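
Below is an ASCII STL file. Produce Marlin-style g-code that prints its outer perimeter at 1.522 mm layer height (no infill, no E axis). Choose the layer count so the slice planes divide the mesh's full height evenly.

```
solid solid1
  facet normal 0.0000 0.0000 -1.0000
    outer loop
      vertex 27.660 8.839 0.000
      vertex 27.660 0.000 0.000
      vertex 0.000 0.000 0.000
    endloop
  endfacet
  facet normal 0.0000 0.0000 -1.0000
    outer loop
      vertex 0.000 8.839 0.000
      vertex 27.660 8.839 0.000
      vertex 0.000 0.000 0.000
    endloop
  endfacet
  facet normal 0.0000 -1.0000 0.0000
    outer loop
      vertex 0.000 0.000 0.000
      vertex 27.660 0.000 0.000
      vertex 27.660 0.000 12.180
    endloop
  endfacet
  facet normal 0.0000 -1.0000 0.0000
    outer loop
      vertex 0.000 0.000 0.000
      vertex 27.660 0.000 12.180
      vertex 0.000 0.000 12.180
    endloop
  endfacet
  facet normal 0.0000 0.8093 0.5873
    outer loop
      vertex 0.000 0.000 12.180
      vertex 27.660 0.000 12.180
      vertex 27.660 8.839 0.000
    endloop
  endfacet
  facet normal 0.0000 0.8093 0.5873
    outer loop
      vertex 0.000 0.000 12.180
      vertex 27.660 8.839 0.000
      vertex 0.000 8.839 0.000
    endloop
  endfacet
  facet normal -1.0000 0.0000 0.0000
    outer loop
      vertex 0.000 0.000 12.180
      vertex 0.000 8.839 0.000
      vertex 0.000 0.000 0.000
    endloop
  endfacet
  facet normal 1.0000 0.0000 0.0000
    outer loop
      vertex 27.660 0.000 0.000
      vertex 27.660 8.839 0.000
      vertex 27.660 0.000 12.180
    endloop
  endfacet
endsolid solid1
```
; perimeter-only toolpath
G21 ; units = mm
G90 ; absolute positioning
G28 ; home
; layer 1
G0 Z1.522
G0 X0.000 Y0.000
G1 X27.660 Y0.000
G1 X27.660 Y7.734
G1 X0.000 Y7.734
G1 X0.000 Y0.000
; layer 2
G0 Z3.045
G0 X0.000 Y0.000
G1 X27.660 Y0.000
G1 X27.660 Y6.629
G1 X0.000 Y6.629
G1 X0.000 Y0.000
; layer 3
G0 Z4.567
G0 X0.000 Y0.000
G1 X27.660 Y0.000
G1 X27.660 Y5.524
G1 X0.000 Y5.524
G1 X0.000 Y0.000
; layer 4
G0 Z6.090
G0 X0.000 Y0.000
G1 X27.660 Y0.000
G1 X27.660 Y4.420
G1 X0.000 Y4.420
G1 X0.000 Y0.000
; layer 5
G0 Z7.612
G0 X0.000 Y0.000
G1 X27.660 Y0.000
G1 X27.660 Y3.315
G1 X0.000 Y3.315
G1 X0.000 Y0.000
; layer 6
G0 Z9.135
G0 X0.000 Y0.000
G1 X27.660 Y0.000
G1 X27.660 Y2.210
G1 X0.000 Y2.210
G1 X0.000 Y0.000
; layer 7
G0 Z10.657
G0 X0.000 Y0.000
G1 X27.660 Y0.000
G1 X27.660 Y1.105
G1 X0.000 Y1.105
G1 X0.000 Y0.000
M2 ; end

The solid is a wedge (ramp): 27.7 × 8.84 mm base, rising to 12.2 mm along the y=0 edge and sloping linearly to z=0 at y=8.84. Slicing at Δz = 1.522 mm — 8 equal slices spanning the solid's height, so layer i sits at z = i·h/8 — gives 7 non-empty perimeters. Each is a 4-segment closed polygon; G0 lifts to the layer z and rapids to the start vertex, then G1 traces the edges. The cross-section shrinks linearly with z (the slice at the apex is degenerate and omitted).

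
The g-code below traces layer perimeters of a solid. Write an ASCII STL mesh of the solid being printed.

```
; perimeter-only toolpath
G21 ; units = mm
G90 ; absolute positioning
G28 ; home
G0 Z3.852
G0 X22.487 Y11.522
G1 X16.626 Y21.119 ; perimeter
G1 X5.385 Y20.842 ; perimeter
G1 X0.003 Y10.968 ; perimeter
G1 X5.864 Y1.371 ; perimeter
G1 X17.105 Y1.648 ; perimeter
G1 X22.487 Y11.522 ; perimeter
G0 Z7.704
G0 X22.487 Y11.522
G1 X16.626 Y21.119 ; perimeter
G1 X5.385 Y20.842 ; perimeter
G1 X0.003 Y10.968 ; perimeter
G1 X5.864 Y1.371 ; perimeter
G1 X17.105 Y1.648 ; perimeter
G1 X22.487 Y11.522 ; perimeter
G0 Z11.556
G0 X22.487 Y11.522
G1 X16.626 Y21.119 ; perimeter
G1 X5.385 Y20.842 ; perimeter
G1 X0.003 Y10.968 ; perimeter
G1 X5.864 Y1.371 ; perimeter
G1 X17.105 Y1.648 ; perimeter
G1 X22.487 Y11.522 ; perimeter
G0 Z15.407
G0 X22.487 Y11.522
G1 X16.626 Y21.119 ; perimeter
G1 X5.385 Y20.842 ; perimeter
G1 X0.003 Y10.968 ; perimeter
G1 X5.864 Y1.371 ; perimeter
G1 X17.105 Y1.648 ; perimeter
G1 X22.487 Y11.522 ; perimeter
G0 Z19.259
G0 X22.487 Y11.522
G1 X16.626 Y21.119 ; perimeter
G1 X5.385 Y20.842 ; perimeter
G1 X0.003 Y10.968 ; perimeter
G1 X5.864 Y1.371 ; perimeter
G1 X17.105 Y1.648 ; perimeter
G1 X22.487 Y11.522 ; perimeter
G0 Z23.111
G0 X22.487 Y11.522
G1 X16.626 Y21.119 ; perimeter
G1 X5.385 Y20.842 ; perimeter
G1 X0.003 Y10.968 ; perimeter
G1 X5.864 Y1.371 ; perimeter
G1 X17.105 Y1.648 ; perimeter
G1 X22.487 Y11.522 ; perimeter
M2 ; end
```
solid part
  facet normal 0.0000 0.0000 -1.0000
    outer loop
      vertex 5.385 20.842 0.000
      vertex 16.626 21.119 0.000
      vertex 22.487 11.522 0.000
    endloop
  endfacet
  facet normal 0.0000 0.0000 -1.0000
    outer loop
      vertex 0.003 10.968 0.000
      vertex 5.385 20.842 0.000
      vertex 22.487 11.522 0.000
    endloop
  endfacet
  facet normal 0.0000 0.0000 -1.0000
    outer loop
      vertex 5.864 1.371 0.000
      vertex 0.003 10.968 0.000
      vertex 22.487 11.522 0.000
    endloop
  endfacet
  facet normal 0.0000 0.0000 -1.0000
    outer loop
      vertex 17.105 1.648 0.000
      vertex 5.864 1.371 0.000
      vertex 22.487 11.522 0.000
    endloop
  endfacet
  facet normal 0.0000 0.0000 1.0000
    outer loop
      vertex 22.487 11.522 23.111
      vertex 16.626 21.119 23.111
      vertex 5.385 20.842 23.111
    endloop
  endfacet
  facet normal 0.0000 0.0000 1.0000
    outer loop
      vertex 22.487 11.522 23.111
      vertex 5.385 20.842 23.111
      vertex 0.003 10.968 23.111
    endloop
  endfacet
  facet normal 0.0000 0.0000 1.0000
    outer loop
      vertex 22.487 11.522 23.111
      vertex 0.003 10.968 23.111
      vertex 5.864 1.371 23.111
    endloop
  endfacet
  facet normal 0.0000 0.0000 1.0000
    outer loop
      vertex 22.487 11.522 23.111
      vertex 5.864 1.371 23.111
      vertex 17.105 1.648 23.111
    endloop
  endfacet
  facet normal 0.8534 0.5212 0.0000
    outer loop
      vertex 22.487 11.522 0.000
      vertex 16.626 21.119 0.000
      vertex 16.626 21.119 23.111
    endloop
  endfacet
  facet normal 0.8534 0.5212 0.0000
    outer loop
      vertex 22.487 11.522 0.000
      vertex 16.626 21.119 23.111
      vertex 22.487 11.522 23.111
    endloop
  endfacet
  facet normal -0.0246 0.9997 0.0000
    outer loop
      vertex 16.626 21.119 0.000
      vertex 5.385 20.842 0.000
      vertex 5.385 20.842 23.111
    endloop
  endfacet
  facet normal -0.0246 0.9997 0.0000
    outer loop
      vertex 16.626 21.119 0.000
      vertex 5.385 20.842 23.111
      vertex 16.626 21.119 23.111
    endloop
  endfacet
  facet normal -0.8780 0.4786 0.0000
    outer loop
      vertex 5.385 20.842 0.000
      vertex 0.003 10.968 0.000
      vertex 0.003 10.968 23.111
    endloop
  endfacet
  facet normal -0.8780 0.4786 0.0000
    outer loop
      vertex 5.385 20.842 0.000
      vertex 0.003 10.968 23.111
      vertex 5.385 20.842 23.111
    endloop
  endfacet
  facet normal -0.8534 -0.5212 0.0000
    outer loop
      vertex 0.003 10.968 0.000
      vertex 5.864 1.371 0.000
      vertex 5.864 1.371 23.111
    endloop
  endfacet
  facet normal -0.8534 -0.5212 0.0000
    outer loop
      vertex 0.003 10.968 0.000
      vertex 5.864 1.371 23.111
      vertex 0.003 10.968 23.111
    endloop
  endfacet
  facet normal 0.0246 -0.9997 0.0000
    outer loop
      vertex 5.864 1.371 0.000
      vertex 17.105 1.648 0.000
      vertex 17.105 1.648 23.111
    endloop
  endfacet
  facet normal 0.0246 -0.9997 0.0000
    outer loop
      vertex 5.864 1.371 0.000
      vertex 17.105 1.648 23.111
      vertex 5.864 1.371 23.111
    endloop
  endfacet
  facet normal 0.8780 -0.4786 0.0000
    outer loop
      vertex 17.105 1.648 0.000
      vertex 22.487 11.522 0.000
      vertex 22.487 11.522 23.111
    endloop
  endfacet
  facet normal 0.8780 -0.4786 0.0000
    outer loop
      vertex 17.105 1.648 0.000
      vertex 22.487 11.522 23.111
      vertex 17.105 1.648 23.111
    endloop
  endfacet
endsolid part

The G0 Z moves step by Δz≈3.852 mm. Every layer's G1 loop is the same polygon, so the solid is a straight extrusion of it from z=0 to z≈23.1. Closing with flat bottom and top caps and triangulating gives 20 facets — a regular 6-sided prism (a cylinder approximated with 6 flat sides), circumscribed radius ≈ 11.2 mm, height ≈ 23.1 mm.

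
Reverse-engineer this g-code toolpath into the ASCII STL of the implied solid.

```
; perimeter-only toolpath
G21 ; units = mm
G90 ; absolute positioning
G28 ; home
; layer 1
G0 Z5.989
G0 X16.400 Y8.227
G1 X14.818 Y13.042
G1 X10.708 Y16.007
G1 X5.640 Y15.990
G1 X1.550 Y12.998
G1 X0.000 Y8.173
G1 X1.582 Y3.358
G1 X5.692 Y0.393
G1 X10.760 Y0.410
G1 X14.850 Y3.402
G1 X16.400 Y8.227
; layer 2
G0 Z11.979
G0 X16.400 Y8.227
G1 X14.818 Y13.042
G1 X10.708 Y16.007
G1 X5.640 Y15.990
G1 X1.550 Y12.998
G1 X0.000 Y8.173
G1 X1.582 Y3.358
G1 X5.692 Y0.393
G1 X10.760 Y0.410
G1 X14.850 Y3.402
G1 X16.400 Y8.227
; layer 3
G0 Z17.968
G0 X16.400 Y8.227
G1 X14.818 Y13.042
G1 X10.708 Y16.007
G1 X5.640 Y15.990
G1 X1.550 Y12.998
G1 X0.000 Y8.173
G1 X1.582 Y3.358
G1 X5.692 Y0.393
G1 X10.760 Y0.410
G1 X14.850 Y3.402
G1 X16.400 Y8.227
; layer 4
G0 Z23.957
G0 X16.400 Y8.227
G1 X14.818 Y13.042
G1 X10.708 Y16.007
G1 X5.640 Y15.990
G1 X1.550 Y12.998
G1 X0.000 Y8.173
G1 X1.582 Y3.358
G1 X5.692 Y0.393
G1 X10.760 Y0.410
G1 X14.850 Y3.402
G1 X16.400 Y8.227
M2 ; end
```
solid part
  facet normal 0.0000 0.0000 -1.0000
    outer loop
      vertex 10.708 16.007 0.000
      vertex 14.818 13.042 0.000
      vertex 16.400 8.227 0.000
    endloop
  endfacet
  facet normal 0.0000 0.0000 -1.0000
    outer loop
      vertex 5.640 15.990 0.000
      vertex 10.708 16.007 0.000
      vertex 16.400 8.227 0.000
    endloop
  endfacet
  facet normal 0.0000 0.0000 -1.0000
    outer loop
      vertex 1.550 12.998 0.000
      vertex 5.640 15.990 0.000
      vertex 16.400 8.227 0.000
    endloop
  endfacet
  facet normal 0.0000 0.0000 -1.0000
    outer loop
      vertex 0.000 8.173 0.000
      vertex 1.550 12.998 0.000
      vertex 16.400 8.227 0.000
    endloop
  endfacet
  facet normal 0.0000 0.0000 -1.0000
    outer loop
      vertex 1.582 3.358 0.000
      vertex 0.000 8.173 0.000
      vertex 16.400 8.227 0.000
    endloop
  endfacet
  facet normal 0.0000 0.0000 -1.0000
    outer loop
      vertex 5.692 0.393 0.000
      vertex 1.582 3.358 0.000
      vertex 16.400 8.227 0.000
    endloop
  endfacet
  facet normal 0.0000 0.0000 -1.0000
    outer loop
      vertex 10.760 0.410 0.000
      vertex 5.692 0.393 0.000
      vertex 16.400 8.227 0.000
    endloop
  endfacet
  facet normal 0.0000 0.0000 -1.0000
    outer loop
      vertex 14.850 3.402 0.000
      vertex 10.760 0.410 0.000
      vertex 16.400 8.227 0.000
    endloop
  endfacet
  facet normal 0.0000 0.0000 1.0000
    outer loop
      vertex 16.400 8.227 23.957
      vertex 14.818 13.042 23.957
      vertex 10.708 16.007 23.957
    endloop
  endfacet
  facet normal 0.0000 0.0000 1.0000
    outer loop
      vertex 16.400 8.227 23.957
      vertex 10.708 16.007 23.957
      vertex 5.640 15.990 23.957
    endloop
  endfacet
  facet normal 0.0000 0.0000 1.0000
    outer loop
      vertex 16.400 8.227 23.957
      vertex 5.640 15.990 23.957
      vertex 1.550 12.998 23.957
    endloop
  endfacet
  facet normal 0.0000 0.0000 1.0000
    outer loop
      vertex 16.400 8.227 23.957
      vertex 1.550 12.998 23.957
      vertex 0.000 8.173 23.957
    endloop
  endfacet
  facet normal 0.0000 0.0000 1.0000
    outer loop
      vertex 16.400 8.227 23.957
      vertex 0.000 8.173 23.957
      vertex 1.582 3.358 23.957
    endloop
  endfacet
  facet normal 0.0000 0.0000 1.0000
    outer loop
      vertex 16.400 8.227 23.957
      vertex 1.582 3.358 23.957
      vertex 5.692 0.393 23.957
    endloop
  endfacet
  facet normal 0.0000 0.0000 1.0000
    outer loop
      vertex 16.400 8.227 23.957
      vertex 5.692 0.393 23.957
      vertex 10.760 0.410 23.957
    endloop
  endfacet
  facet normal 0.0000 0.0000 1.0000
    outer loop
      vertex 16.400 8.227 23.957
      vertex 10.760 0.410 23.957
      vertex 14.850 3.402 23.957
    endloop
  endfacet
  facet normal 0.9500 0.3121 0.0000
    outer loop
      vertex 16.400 8.227 0.000
      vertex 14.818 13.042 0.000
      vertex 14.818 13.042 23.957
    endloop
  endfacet
  facet normal 0.9500 0.3121 0.0000
    outer loop
      vertex 16.400 8.227 0.000
      vertex 14.818 13.042 23.957
      vertex 16.400 8.227 23.957
    endloop
  endfacet
  facet normal 0.5851 0.8110 0.0000
    outer loop
      vertex 14.818 13.042 0.000
      vertex 10.708 16.007 0.000
      vertex 10.708 16.007 23.957
    endloop
  endfacet
  facet normal 0.5851 0.8110 0.0000
    outer loop
      vertex 14.818 13.042 0.000
      vertex 10.708 16.007 23.957
      vertex 14.818 13.042 23.957
    endloop
  endfacet
  facet normal -0.0034 1.0000 0.0000
    outer loop
      vertex 10.708 16.007 0.000
      vertex 5.640 15.990 0.000
      vertex 5.640 15.990 23.957
    endloop
  endfacet
  facet normal -0.0034 1.0000 0.0000
    outer loop
      vertex 10.708 16.007 0.000
      vertex 5.640 15.990 23.957
      vertex 10.708 16.007 23.957
    endloop
  endfacet
  facet normal -0.5904 0.8071 0.0000
    outer loop
      vertex 5.640 15.990 0.000
      vertex 1.550 12.998 0.000
      vertex 1.550 12.998 23.957
    endloop
  endfacet
  facet normal -0.5904 0.8071 0.0000
    outer loop
      vertex 5.640 15.990 0.000
      vertex 1.550 12.998 23.957
      vertex 5.640 15.990 23.957
    endloop
  endfacet
  facet normal -0.9521 0.3058 0.0000
    outer loop
      vertex 1.550 12.998 0.000
      vertex 0.000 8.173 0.000
      vertex 0.000 8.173 23.957
    endloop
  endfacet
  facet normal -0.9521 0.3058 0.0000
    outer loop
      vertex 1.550 12.998 0.000
      vertex 0.000 8.173 23.957
      vertex 1.550 12.998 23.957
    endloop
  endfacet
  facet normal -0.9500 -0.3121 0.0000
    outer loop
      vertex 0.000 8.173 0.000
      vertex 1.582 3.358 0.000
      vertex 1.582 3.358 23.957
    endloop
  endfacet
  facet normal -0.9500 -0.3121 0.0000
    outer loop
      vertex 0.000 8.173 0.000
      vertex 1.582 3.358 23.957
      vertex 0.000 8.173 23.957
    endloop
  endfacet
  facet normal -0.5851 -0.8110 0.0000
    outer loop
      vertex 1.582 3.358 0.000
      vertex 5.692 0.393 0.000
      vertex 5.692 0.393 23.957
    endloop
  endfacet
  facet normal -0.5851 -0.8110 0.0000
    outer loop
      vertex 1.582 3.358 0.000
      vertex 5.692 0.393 23.957
      vertex 1.582 3.358 23.957
    endloop
  endfacet
  facet normal 0.0034 -1.0000 0.0000
    outer loop
      vertex 5.692 0.393 0.000
      vertex 10.760 0.410 0.000
      vertex 10.760 0.410 23.957
    endloop
  endfacet
  facet normal 0.0034 -1.0000 0.0000
    outer loop
      vertex 5.692 0.393 0.000
      vertex 10.760 0.410 23.957
      vertex 5.692 0.393 23.957
    endloop
  endfacet
  facet normal 0.5904 -0.8071 0.0000
    outer loop
      vertex 10.760 0.410 0.000
      vertex 14.850 3.402 0.000
      vertex 14.850 3.402 23.957
    endloop
  endfacet
  facet normal 0.5904 -0.8071 0.0000
    outer loop
      vertex 10.760 0.410 0.000
      vertex 14.850 3.402 23.957
      vertex 10.760 0.410 23.957
    endloop
  endfacet
  facet normal 0.9521 -0.3058 0.0000
    outer loop
      vertex 14.850 3.402 0.000
      vertex 16.400 8.227 0.000
      vertex 16.400 8.227 23.957
    endloop
  endfacet
  facet normal 0.9521 -0.3058 0.0000
    outer loop
      vertex 14.850 3.402 0.000
      vertex 16.400 8.227 23.957
      vertex 14.850 3.402 23.957
    endloop
  endfacet
endsolid part

The G0 Z moves step by Δz≈5.989 mm. Every layer's G1 loop is the same polygon, so the solid is a straight extrusion of it from z=0 to z≈24. Closing with flat bottom and top caps and triangulating gives 36 facets — a regular 10-sided prism (a cylinder approximated with 10 flat sides), circumscribed radius ≈ 8.2 mm, height ≈ 24 mm.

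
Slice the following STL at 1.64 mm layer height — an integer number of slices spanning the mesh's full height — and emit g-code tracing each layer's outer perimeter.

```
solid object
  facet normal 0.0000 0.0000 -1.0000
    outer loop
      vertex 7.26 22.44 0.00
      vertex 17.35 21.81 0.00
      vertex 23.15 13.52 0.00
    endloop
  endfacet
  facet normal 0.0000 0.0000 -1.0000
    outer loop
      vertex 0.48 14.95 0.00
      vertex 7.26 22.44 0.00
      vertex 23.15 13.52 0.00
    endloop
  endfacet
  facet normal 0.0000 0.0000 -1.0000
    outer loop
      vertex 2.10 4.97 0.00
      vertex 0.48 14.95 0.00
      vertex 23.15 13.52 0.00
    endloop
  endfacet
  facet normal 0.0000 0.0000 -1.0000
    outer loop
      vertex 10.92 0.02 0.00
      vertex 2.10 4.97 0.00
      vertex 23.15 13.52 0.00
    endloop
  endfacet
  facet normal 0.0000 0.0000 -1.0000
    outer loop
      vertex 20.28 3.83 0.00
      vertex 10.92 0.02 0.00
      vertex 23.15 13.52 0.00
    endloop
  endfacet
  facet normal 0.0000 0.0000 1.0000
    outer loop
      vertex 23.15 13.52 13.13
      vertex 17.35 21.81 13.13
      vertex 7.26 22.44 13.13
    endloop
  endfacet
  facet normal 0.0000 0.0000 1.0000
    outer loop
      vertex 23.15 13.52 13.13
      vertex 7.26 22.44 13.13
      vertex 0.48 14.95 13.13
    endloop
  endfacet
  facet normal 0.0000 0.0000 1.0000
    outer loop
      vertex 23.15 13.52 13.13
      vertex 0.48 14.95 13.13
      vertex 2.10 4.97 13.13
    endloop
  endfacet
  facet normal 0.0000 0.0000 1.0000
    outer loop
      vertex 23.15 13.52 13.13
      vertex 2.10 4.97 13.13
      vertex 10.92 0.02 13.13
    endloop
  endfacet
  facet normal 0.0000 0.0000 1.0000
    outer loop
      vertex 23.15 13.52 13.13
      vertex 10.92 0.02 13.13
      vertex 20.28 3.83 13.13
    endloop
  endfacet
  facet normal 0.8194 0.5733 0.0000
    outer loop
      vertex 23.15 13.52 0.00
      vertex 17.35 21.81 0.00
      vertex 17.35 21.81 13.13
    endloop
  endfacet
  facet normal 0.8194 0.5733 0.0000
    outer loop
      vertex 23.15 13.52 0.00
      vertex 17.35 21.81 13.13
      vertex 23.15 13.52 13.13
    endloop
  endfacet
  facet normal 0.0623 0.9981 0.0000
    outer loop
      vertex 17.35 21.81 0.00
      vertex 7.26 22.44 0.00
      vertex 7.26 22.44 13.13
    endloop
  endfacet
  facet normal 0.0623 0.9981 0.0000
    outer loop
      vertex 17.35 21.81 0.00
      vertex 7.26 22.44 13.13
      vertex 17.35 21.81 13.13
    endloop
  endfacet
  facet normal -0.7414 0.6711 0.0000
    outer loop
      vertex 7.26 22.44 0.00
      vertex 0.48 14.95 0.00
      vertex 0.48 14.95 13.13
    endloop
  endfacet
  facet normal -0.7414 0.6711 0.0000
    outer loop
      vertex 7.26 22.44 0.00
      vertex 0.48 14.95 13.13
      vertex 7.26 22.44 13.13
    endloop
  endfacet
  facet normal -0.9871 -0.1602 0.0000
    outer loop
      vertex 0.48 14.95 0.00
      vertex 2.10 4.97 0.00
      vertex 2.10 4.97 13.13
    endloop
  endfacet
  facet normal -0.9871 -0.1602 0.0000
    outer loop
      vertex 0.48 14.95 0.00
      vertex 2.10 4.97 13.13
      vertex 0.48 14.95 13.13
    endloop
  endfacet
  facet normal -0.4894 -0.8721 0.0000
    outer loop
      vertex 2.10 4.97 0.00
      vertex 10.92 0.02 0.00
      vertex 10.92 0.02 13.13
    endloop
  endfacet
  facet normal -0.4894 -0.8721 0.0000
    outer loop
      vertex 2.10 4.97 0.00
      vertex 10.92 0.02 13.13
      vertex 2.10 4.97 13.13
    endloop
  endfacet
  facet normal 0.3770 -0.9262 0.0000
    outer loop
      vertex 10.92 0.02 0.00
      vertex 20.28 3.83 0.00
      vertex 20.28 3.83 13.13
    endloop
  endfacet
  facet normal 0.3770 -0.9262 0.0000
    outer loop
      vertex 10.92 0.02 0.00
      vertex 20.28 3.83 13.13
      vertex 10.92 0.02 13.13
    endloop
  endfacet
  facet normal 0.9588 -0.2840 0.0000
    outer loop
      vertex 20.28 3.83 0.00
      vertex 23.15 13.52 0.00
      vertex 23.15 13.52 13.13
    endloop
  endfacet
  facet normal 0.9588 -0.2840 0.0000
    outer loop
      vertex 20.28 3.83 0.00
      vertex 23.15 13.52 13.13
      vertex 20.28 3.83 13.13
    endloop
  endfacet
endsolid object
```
; perimeter-only toolpath
G21 ; units = mm
G90 ; absolute positioning
G28 ; home
; layer 1
G0 Z1.64
G0 X23.15 Y13.52
G1 X17.35 Y21.81
G1 X7.26 Y22.44
G1 X0.48 Y14.95
G1 X2.10 Y4.97
G1 X10.92 Y0.02
G1 X20.28 Y3.83
G1 X23.15 Y13.52
; layer 2
G0 Z3.28
G0 X23.15 Y13.52
G1 X17.35 Y21.81
G1 X7.26 Y22.44
G1 X0.48 Y14.95
G1 X2.10 Y4.97
G1 X10.92 Y0.02
G1 X20.28 Y3.83
G1 X23.15 Y13.52
; layer 3
G0 Z4.92
G0 X23.15 Y13.52
G1 X17.35 Y21.81
G1 X7.26 Y22.44
G1 X0.48 Y14.95
G1 X2.10 Y4.97
G1 X10.92 Y0.02
G1 X20.28 Y3.83
G1 X23.15 Y13.52
; layer 4
G0 Z6.57
G0 X23.15 Y13.52
G1 X17.35 Y21.81
G1 X7.26 Y22.44
G1 X0.48 Y14.95
G1 X2.10 Y4.97
G1 X10.92 Y0.02
G1 X20.28 Y3.83
G1 X23.15 Y13.52
; layer 5
G0 Z8.21
G0 X23.15 Y13.52
G1 X17.35 Y21.81
G1 X7.26 Y22.44
G1 X0.48 Y14.95
G1 X2.10 Y4.97
G1 X10.92 Y0.02
G1 X20.28 Y3.83
G1 X23.15 Y13.52
; layer 6
G0 Z9.85
G0 X23.15 Y13.52
G1 X17.35 Y21.81
G1 X7.26 Y22.44
G1 X0.48 Y14.95
G1 X2.10 Y4.97
G1 X10.92 Y0.02
G1 X20.28 Y3.83
G1 X23.15 Y13.52
; layer 7
G0 Z11.49
G0 X23.15 Y13.52
G1 X17.35 Y21.81
G1 X7.26 Y22.44
G1 X0.48 Y14.95
G1 X2.10 Y4.97
G1 X10.92 Y0.02
G1 X20.28 Y3.83
G1 X23.15 Y13.52
; layer 8
G0 Z13.13
G0 X23.15 Y13.52
G1 X17.35 Y21.81
G1 X7.26 Y22.44
G1 X0.48 Y14.95
G1 X2.10 Y4.97
G1 X10.92 Y0.02
G1 X20.28 Y3.83
G1 X23.15 Y13.52
M2 ; end

The solid is a regular 7-sided prism (a cylinder approximated with 7 flat sides), circumscribed radius ≈ 11.7 mm, height ≈ 13.1 mm. Slicing at Δz = 1.64 mm — 8 equal slices spanning the solid's height, so layer i sits at z = i·h/8 — gives 8 non-empty perimeters. Each is a 7-segment closed polygon; G0 lifts to the layer z and rapids to the start vertex, then G1 traces the edges.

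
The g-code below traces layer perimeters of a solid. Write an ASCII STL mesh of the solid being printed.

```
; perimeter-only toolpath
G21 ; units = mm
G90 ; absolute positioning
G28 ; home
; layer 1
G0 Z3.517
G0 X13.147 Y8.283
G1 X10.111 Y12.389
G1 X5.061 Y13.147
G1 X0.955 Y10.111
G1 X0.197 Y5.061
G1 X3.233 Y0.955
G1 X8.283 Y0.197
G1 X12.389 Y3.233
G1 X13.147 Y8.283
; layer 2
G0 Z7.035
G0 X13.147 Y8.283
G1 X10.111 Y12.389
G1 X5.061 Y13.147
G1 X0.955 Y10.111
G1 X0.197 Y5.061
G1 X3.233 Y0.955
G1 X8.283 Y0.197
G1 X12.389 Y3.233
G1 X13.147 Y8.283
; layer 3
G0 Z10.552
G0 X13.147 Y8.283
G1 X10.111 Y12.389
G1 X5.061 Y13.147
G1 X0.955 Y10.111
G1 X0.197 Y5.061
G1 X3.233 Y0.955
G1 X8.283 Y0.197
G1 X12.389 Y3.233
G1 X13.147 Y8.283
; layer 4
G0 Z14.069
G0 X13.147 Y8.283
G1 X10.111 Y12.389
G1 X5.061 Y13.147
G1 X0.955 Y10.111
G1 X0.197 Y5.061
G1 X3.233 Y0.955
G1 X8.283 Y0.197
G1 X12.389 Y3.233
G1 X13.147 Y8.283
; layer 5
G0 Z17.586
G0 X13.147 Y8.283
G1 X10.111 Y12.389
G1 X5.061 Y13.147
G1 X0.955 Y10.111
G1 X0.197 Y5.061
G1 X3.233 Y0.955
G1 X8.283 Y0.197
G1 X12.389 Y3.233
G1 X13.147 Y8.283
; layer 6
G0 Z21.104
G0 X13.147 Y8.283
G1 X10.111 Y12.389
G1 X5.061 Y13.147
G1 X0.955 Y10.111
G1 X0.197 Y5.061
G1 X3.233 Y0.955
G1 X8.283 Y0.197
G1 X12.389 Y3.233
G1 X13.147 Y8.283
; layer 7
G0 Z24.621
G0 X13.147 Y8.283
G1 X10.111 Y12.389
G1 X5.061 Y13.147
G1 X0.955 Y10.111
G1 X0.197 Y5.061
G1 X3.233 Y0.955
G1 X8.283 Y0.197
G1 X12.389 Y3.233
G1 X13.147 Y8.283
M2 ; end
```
solid part
  facet normal 0.0000 0.0000 -1.0000
    outer loop
      vertex 5.061 13.147 0.000
      vertex 10.111 12.389 0.000
      vertex 13.147 8.283 0.000
    endloop
  endfacet
  facet normal 0.0000 0.0000 -1.0000
    outer loop
      vertex 0.955 10.111 0.000
      vertex 5.061 13.147 0.000
      vertex 13.147 8.283 0.000
    endloop
  endfacet
  facet normal 0.0000 0.0000 -1.0000
    outer loop
      vertex 0.197 5.061 0.000
      vertex 0.955 10.111 0.000
      vertex 13.147 8.283 0.000
    endloop
  endfacet
  facet normal 0.0000 0.0000 -1.0000
    outer loop
      vertex 3.233 0.955 0.000
      vertex 0.197 5.061 0.000
      vertex 13.147 8.283 0.000
    endloop
  endfacet
  facet normal 0.0000 0.0000 -1.0000
    outer loop
      vertex 8.283 0.197 0.000
      vertex 3.233 0.955 0.000
      vertex 13.147 8.283 0.000
    endloop
  endfacet
  facet normal 0.0000 0.0000 -1.0000
    outer loop
      vertex 12.389 3.233 0.000
      vertex 8.283 0.197 0.000
      vertex 13.147 8.283 0.000
    endloop
  endfacet
  facet normal 0.0000 0.0000 1.0000
    outer loop
      vertex 13.147 8.283 24.621
      vertex 10.111 12.389 24.621
      vertex 5.061 13.147 24.621
    endloop
  endfacet
  facet normal 0.0000 0.0000 1.0000
    outer loop
      vertex 13.147 8.283 24.621
      vertex 5.061 13.147 24.621
      vertex 0.955 10.111 24.621
    endloop
  endfacet
  facet normal 0.0000 0.0000 1.0000
    outer loop
      vertex 13.147 8.283 24.621
      vertex 0.955 10.111 24.621
      vertex 0.197 5.061 24.621
    endloop
  endfacet
  facet normal 0.0000 0.0000 1.0000
    outer loop
      vertex 13.147 8.283 24.621
      vertex 0.197 5.061 24.621
      vertex 3.233 0.955 24.621
    endloop
  endfacet
  facet normal 0.0000 0.0000 1.0000
    outer loop
      vertex 13.147 8.283 24.621
      vertex 3.233 0.955 24.621
      vertex 8.283 0.197 24.621
    endloop
  endfacet
  facet normal 0.0000 0.0000 1.0000
    outer loop
      vertex 13.147 8.283 24.621
      vertex 8.283 0.197 24.621
      vertex 12.389 3.233 24.621
    endloop
  endfacet
  facet normal 0.8041 0.5945 0.0000
    outer loop
      vertex 13.147 8.283 0.000
      vertex 10.111 12.389 0.000
      vertex 10.111 12.389 24.621
    endloop
  endfacet
  facet normal 0.8041 0.5945 0.0000
    outer loop
      vertex 13.147 8.283 0.000
      vertex 10.111 12.389 24.621
      vertex 13.147 8.283 24.621
    endloop
  endfacet
  facet normal 0.1484 0.9889 0.0000
    outer loop
      vertex 10.111 12.389 0.000
      vertex 5.061 13.147 0.000
      vertex 5.061 13.147 24.621
    endloop
  endfacet
  facet normal 0.1484 0.9889 0.0000
    outer loop
      vertex 10.111 12.389 0.000
      vertex 5.061 13.147 24.621
      vertex 10.111 12.389 24.621
    endloop
  endfacet
  facet normal -0.5945 0.8041 0.0000
    outer loop
      vertex 5.061 13.147 0.000
      vertex 0.955 10.111 0.000
      vertex 0.955 10.111 24.621
    endloop
  endfacet
  facet normal -0.5945 0.8041 0.0000
    outer loop
      vertex 5.061 13.147 0.000
      vertex 0.955 10.111 24.621
      vertex 5.061 13.147 24.621
    endloop
  endfacet
  facet normal -0.9889 0.1484 0.0000
    outer loop
      vertex 0.955 10.111 0.000
      vertex 0.197 5.061 0.000
      vertex 0.197 5.061 24.621
    endloop
  endfacet
  facet normal -0.9889 0.1484 0.0000
    outer loop
      vertex 0.955 10.111 0.000
      vertex 0.197 5.061 24.621
      vertex 0.955 10.111 24.621
    endloop
  endfacet
  facet normal -0.8041 -0.5945 0.0000
    outer loop
      vertex 0.197 5.061 0.000
      vertex 3.233 0.955 0.000
      vertex 3.233 0.955 24.621
    endloop
  endfacet
  facet normal -0.8041 -0.5945 0.0000
    outer loop
      vertex 0.197 5.061 0.000
      vertex 3.233 0.955 24.621
      vertex 0.197 5.061 24.621
    endloop
  endfacet
  facet normal -0.1484 -0.9889 0.0000
    outer loop
      vertex 3.233 0.955 0.000
      vertex 8.283 0.197 0.000
      vertex 8.283 0.197 24.621
    endloop
  endfacet
  facet normal -0.1484 -0.9889 0.0000
    outer loop
      vertex 3.233 0.955 0.000
      vertex 8.283 0.197 24.621
      vertex 3.233 0.955 24.621
    endloop
  endfacet
  facet normal 0.5945 -0.8041 0.0000
    outer loop
      vertex 8.283 0.197 0.000
      vertex 12.389 3.233 0.000
      vertex 12.389 3.233 24.621
    endloop
  endfacet
  facet normal 0.5945 -0.8041 0.0000
    outer loop
      vertex 8.283 0.197 0.000
      vertex 12.389 3.233 24.621
      vertex 8.283 0.197 24.621
    endloop
  endfacet
  facet normal 0.9889 -0.1484 0.0000
    outer loop
      vertex 12.389 3.233 0.000
      vertex 13.147 8.283 0.000
      vertex 13.147 8.283 24.621
    endloop
  endfacet
  facet normal 0.9889 -0.1484 0.0000
    outer loop
      vertex 12.389 3.233 0.000
      vertex 13.147 8.283 24.621
      vertex 12.389 3.233 24.621
    endloop
  endfacet
endsolid part

The G0 Z moves step by Δz≈3.517 mm. Every layer's G1 loop is the same polygon, so the solid is a straight extrusion of it from z=0 to z≈24.6. Closing with flat bottom and top caps and triangulating gives 28 facets — a regular 8-sided prism (a cylinder approximated with 8 flat sides), circumscribed radius ≈ 6.67 mm, height ≈ 24.6 mm.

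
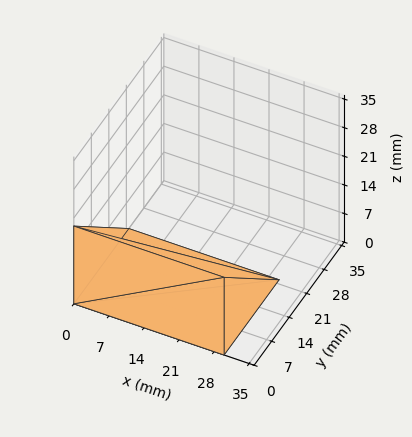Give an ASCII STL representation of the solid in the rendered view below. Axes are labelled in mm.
Reading the render: the shape is a wedge (ramp): 30 × 22 mm base, rising to 19 mm along the y=0 edge and sloping linearly to z=0 at y=22 (dimensions read to the nearest mm from the axis ticks). For the STL, each face is triangulated and given an outward normal.

solid part
  facet normal 0.0000 0.0000 -1.0000
    outer loop
      vertex 30.000 22.000 0.000
      vertex 30.000 0.000 0.000
      vertex 0.000 0.000 0.000
    endloop
  endfacet
  facet normal 0.0000 0.0000 -1.0000
    outer loop
      vertex 0.000 22.000 0.000
      vertex 30.000 22.000 0.000
      vertex 0.000 0.000 0.000
    endloop
  endfacet
  facet normal 0.0000 -1.0000 0.0000
    outer loop
      vertex 0.000 0.000 0.000
      vertex 30.000 0.000 0.000
      vertex 30.000 0.000 19.000
    endloop
  endfacet
  facet normal 0.0000 -1.0000 0.0000
    outer loop
      vertex 0.000 0.000 0.000
      vertex 30.000 0.000 19.000
      vertex 0.000 0.000 19.000
    endloop
  endfacet
  facet normal 0.0000 0.6536 0.7568
    outer loop
      vertex 0.000 0.000 19.000
      vertex 30.000 0.000 19.000
      vertex 30.000 22.000 0.000
    endloop
  endfacet
  facet normal 0.0000 0.6536 0.7568
    outer loop
      vertex 0.000 0.000 19.000
      vertex 30.000 22.000 0.000
      vertex 0.000 22.000 0.000
    endloop
  endfacet
  facet normal -1.0000 0.0000 0.0000
    outer loop
      vertex 0.000 0.000 19.000
      vertex 0.000 22.000 0.000
      vertex 0.000 0.000 0.000
    endloop
  endfacet
  facet normal 1.0000 0.0000 0.0000
    outer loop
      vertex 30.000 0.000 0.000
      vertex 30.000 22.000 0.000
      vertex 30.000 0.000 19.000
    endloop
  endfacet
endsolid part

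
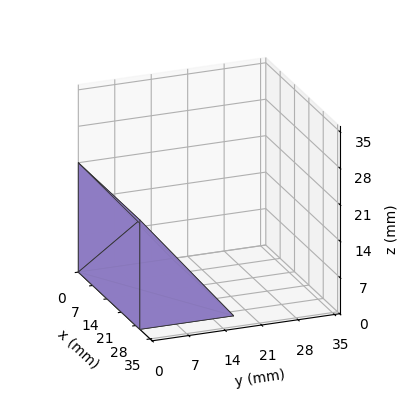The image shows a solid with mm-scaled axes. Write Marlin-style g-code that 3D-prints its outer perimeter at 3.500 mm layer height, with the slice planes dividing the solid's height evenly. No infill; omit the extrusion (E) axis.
Reading the render: the shape is a wedge (ramp): 30 × 18 mm base, rising to 21 mm along the y=0 edge and sloping linearly to z=0 at y=18 (dimensions read to the nearest mm from the axis ticks). For the g-code, the solid's height is divided into equal slices at the stated Δz and each level perimeter traced with G1 moves after a G0 lift.

; perimeter-only toolpath
G21 ; units = mm
G90 ; absolute positioning
G28 ; home
; layer 1
G0 Z3.500
G0 X0.000 Y0.000
G1 X30.000 Y0.000
G1 X30.000 Y15.000
G1 X0.000 Y15.000
G1 X0.000 Y0.000
; layer 2
G0 Z7.000
G0 X0.000 Y0.000
G1 X30.000 Y0.000
G1 X30.000 Y12.000
G1 X0.000 Y12.000
G1 X0.000 Y0.000
; layer 3
G0 Z10.500
G0 X0.000 Y0.000
G1 X30.000 Y0.000
G1 X30.000 Y9.000
G1 X0.000 Y9.000
G1 X0.000 Y0.000
; layer 4
G0 Z14.000
G0 X0.000 Y0.000
G1 X30.000 Y0.000
G1 X30.000 Y6.000
G1 X0.000 Y6.000
G1 X0.000 Y0.000
; layer 5
G0 Z17.500
G0 X0.000 Y0.000
G1 X30.000 Y0.000
G1 X30.000 Y3.000
G1 X0.000 Y3.000
G1 X0.000 Y0.000
M2 ; end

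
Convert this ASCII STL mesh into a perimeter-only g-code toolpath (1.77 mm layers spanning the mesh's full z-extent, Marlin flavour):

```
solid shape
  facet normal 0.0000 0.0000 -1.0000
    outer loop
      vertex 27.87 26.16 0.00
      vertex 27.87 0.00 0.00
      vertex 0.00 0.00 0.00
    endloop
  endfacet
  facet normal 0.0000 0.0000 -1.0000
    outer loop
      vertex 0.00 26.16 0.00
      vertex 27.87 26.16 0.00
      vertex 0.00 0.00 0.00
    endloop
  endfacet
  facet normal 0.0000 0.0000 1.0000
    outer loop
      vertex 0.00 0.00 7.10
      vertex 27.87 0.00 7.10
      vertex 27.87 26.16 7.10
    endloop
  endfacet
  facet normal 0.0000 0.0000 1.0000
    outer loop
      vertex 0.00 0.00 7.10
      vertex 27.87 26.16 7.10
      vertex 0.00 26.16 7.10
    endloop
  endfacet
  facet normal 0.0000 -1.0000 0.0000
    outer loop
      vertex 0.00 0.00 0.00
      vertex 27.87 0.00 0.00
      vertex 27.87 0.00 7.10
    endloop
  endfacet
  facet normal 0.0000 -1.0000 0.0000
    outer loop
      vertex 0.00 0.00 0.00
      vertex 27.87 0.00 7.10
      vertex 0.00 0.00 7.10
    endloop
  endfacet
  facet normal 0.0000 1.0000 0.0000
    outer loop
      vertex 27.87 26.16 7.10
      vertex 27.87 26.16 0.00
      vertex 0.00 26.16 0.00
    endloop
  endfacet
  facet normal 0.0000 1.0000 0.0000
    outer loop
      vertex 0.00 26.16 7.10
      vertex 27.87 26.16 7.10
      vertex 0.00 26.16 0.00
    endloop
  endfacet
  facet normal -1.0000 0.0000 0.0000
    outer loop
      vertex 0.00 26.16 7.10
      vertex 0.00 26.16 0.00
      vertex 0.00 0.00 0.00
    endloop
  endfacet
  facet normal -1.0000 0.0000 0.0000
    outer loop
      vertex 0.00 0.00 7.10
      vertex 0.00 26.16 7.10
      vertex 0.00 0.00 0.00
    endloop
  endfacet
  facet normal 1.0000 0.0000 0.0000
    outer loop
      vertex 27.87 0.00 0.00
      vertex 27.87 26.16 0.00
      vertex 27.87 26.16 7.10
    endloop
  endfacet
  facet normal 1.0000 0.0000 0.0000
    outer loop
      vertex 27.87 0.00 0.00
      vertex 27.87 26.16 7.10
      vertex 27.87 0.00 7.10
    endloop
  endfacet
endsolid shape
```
; perimeter-only toolpath
G21 ; units = mm
G90 ; absolute positioning
G28 ; home
; layer 1
G0 Z1.77
G0 X0.00 Y0.00
G1 X27.87 Y0.00
G1 X27.87 Y26.16
G1 X0.00 Y26.16
G1 X0.00 Y0.00
; layer 2
G0 Z3.55
G0 X0.00 Y0.00
G1 X27.87 Y0.00
G1 X27.87 Y26.16
G1 X0.00 Y26.16
G1 X0.00 Y0.00
; layer 3
G0 Z5.32
G0 X0.00 Y0.00
G1 X27.87 Y0.00
G1 X27.87 Y26.16
G1 X0.00 Y26.16
G1 X0.00 Y0.00
; layer 4
G0 Z7.10
G0 X0.00 Y0.00
G1 X27.87 Y0.00
G1 X27.87 Y26.16
G1 X0.00 Y26.16
G1 X0.00 Y0.00
M2 ; end

The solid is a rectangular box, roughly 27.9 × 26.2 mm footprint and 7.1 mm tall. Slicing at Δz = 1.77 mm — 4 equal slices spanning the solid's height, so layer i sits at z = i·h/4 — gives 4 non-empty perimeters. Each is a 4-segment closed polygon; G0 lifts to the layer z and rapids to the start vertex, then G1 traces the edges.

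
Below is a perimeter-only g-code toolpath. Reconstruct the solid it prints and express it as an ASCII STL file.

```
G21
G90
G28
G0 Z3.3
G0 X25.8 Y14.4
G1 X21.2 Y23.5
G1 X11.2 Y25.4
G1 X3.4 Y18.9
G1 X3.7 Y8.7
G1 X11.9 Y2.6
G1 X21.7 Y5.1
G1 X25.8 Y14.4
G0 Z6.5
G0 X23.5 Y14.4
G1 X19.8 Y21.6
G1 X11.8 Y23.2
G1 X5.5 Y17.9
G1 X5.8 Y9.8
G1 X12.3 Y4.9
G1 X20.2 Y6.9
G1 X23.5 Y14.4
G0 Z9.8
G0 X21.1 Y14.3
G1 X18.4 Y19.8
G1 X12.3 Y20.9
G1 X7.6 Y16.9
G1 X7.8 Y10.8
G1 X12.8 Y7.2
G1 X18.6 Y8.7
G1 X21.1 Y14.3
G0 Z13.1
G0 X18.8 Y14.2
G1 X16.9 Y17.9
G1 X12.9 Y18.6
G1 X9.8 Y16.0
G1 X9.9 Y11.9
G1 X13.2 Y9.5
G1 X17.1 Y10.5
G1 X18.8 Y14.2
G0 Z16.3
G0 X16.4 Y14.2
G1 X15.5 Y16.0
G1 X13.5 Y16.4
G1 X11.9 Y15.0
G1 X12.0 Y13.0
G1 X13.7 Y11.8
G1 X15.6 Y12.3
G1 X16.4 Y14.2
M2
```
solid part
  facet normal 0.0000 0.0000 -1.0000
    outer loop
      vertex 10.6 27.7 0.0
      vertex 22.6 25.4 0.0
      vertex 28.2 14.5 0.0
    endloop
  endfacet
  facet normal 0.0000 0.0000 -1.0000
    outer loop
      vertex 1.2 19.8 0.0
      vertex 10.6 27.7 0.0
      vertex 28.2 14.5 0.0
    endloop
  endfacet
  facet normal 0.0000 0.0000 -1.0000
    outer loop
      vertex 1.6 7.6 0.0
      vertex 1.2 19.8 0.0
      vertex 28.2 14.5 0.0
    endloop
  endfacet
  facet normal 0.0000 0.0000 -1.0000
    outer loop
      vertex 11.4 0.3 0.0
      vertex 1.6 7.6 0.0
      vertex 28.2 14.5 0.0
    endloop
  endfacet
  facet normal 0.0000 0.0000 -1.0000
    outer loop
      vertex 23.2 3.3 0.0
      vertex 11.4 0.3 0.0
      vertex 28.2 14.5 0.0
    endloop
  endfacet
  facet normal 0.7460 0.3833 0.5445
    outer loop
      vertex 28.2 14.5 0.0
      vertex 22.6 25.4 0.0
      vertex 14.1 14.1 19.6
    endloop
  endfacet
  facet normal 0.1580 0.8243 0.5437
    outer loop
      vertex 22.6 25.4 0.0
      vertex 10.6 27.7 0.0
      vertex 14.1 14.1 19.6
    endloop
  endfacet
  facet normal -0.5404 0.6430 0.5427
    outer loop
      vertex 10.6 27.7 0.0
      vertex 1.2 19.8 0.0
      vertex 14.1 14.1 19.6
    endloop
  endfacet
  facet normal -0.8387 -0.0275 0.5440
    outer loop
      vertex 1.2 19.8 0.0
      vertex 1.6 7.6 0.0
      vertex 14.1 14.1 19.6
    endloop
  endfacet
  facet normal -0.5016 -0.6733 0.5432
    outer loop
      vertex 1.6 7.6 0.0
      vertex 11.4 0.3 0.0
      vertex 14.1 14.1 19.6
    endloop
  endfacet
  facet normal 0.2067 -0.8132 0.5441
    outer loop
      vertex 11.4 0.3 0.0
      vertex 23.2 3.3 0.0
      vertex 14.1 14.1 19.6
    endloop
  endfacet
  facet normal 0.7661 -0.3420 0.5442
    outer loop
      vertex 23.2 3.3 0.0
      vertex 28.2 14.5 0.0
      vertex 14.1 14.1 19.6
    endloop
  endfacet
endsolid part

The G0 Z moves step by Δz≈3.3 mm. The G1 loops shrink linearly with z, so the solid tapers from its base footprint up to z≈19.6. Closing with a flat bottom cap and the tapered top and triangulating gives 12 facets — a regular 7-sided pyramid, base circumscribed radius ≈ 14.1 mm, apex at z ≈ 19.6 mm.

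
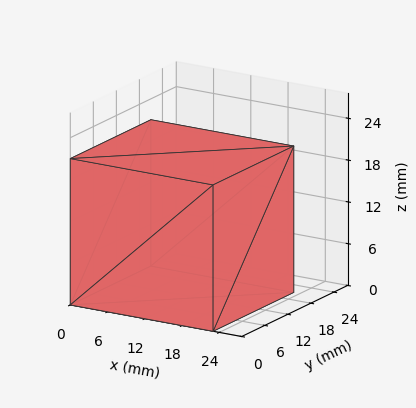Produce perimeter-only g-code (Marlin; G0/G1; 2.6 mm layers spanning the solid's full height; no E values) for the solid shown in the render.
Reading the render: the shape is a rectangular box, roughly 23 × 21 mm footprint and 21 mm tall (dimensions read to the nearest mm from the axis ticks). For the g-code, the solid's height is divided into equal slices at the stated Δz and each level perimeter traced with G1 moves after a G0 lift.

; perimeter-only toolpath
G21 ; units = mm
G90 ; absolute positioning
G28 ; home
; layer 1
G0 Z2.6
G0 X0.0 Y0.0
G1 X23.0 Y0.0
G1 X23.0 Y21.0
G1 X0.0 Y21.0
G1 X0.0 Y0.0
; layer 2
G0 Z5.2
G0 X0.0 Y0.0
G1 X23.0 Y0.0
G1 X23.0 Y21.0
G1 X0.0 Y21.0
G1 X0.0 Y0.0
; layer 3
G0 Z7.9
G0 X0.0 Y0.0
G1 X23.0 Y0.0
G1 X23.0 Y21.0
G1 X0.0 Y21.0
G1 X0.0 Y0.0
; layer 4
G0 Z10.5
G0 X0.0 Y0.0
G1 X23.0 Y0.0
G1 X23.0 Y21.0
G1 X0.0 Y21.0
G1 X0.0 Y0.0
; layer 5
G0 Z13.1
G0 X0.0 Y0.0
G1 X23.0 Y0.0
G1 X23.0 Y21.0
G1 X0.0 Y21.0
G1 X0.0 Y0.0
; layer 6
G0 Z15.8
G0 X0.0 Y0.0
G1 X23.0 Y0.0
G1 X23.0 Y21.0
G1 X0.0 Y21.0
G1 X0.0 Y0.0
; layer 7
G0 Z18.4
G0 X0.0 Y0.0
G1 X23.0 Y0.0
G1 X23.0 Y21.0
G1 X0.0 Y21.0
G1 X0.0 Y0.0
; layer 8
G0 Z21.0
G0 X0.0 Y0.0
G1 X23.0 Y0.0
G1 X23.0 Y21.0
G1 X0.0 Y21.0
G1 X0.0 Y0.0
M2 ; end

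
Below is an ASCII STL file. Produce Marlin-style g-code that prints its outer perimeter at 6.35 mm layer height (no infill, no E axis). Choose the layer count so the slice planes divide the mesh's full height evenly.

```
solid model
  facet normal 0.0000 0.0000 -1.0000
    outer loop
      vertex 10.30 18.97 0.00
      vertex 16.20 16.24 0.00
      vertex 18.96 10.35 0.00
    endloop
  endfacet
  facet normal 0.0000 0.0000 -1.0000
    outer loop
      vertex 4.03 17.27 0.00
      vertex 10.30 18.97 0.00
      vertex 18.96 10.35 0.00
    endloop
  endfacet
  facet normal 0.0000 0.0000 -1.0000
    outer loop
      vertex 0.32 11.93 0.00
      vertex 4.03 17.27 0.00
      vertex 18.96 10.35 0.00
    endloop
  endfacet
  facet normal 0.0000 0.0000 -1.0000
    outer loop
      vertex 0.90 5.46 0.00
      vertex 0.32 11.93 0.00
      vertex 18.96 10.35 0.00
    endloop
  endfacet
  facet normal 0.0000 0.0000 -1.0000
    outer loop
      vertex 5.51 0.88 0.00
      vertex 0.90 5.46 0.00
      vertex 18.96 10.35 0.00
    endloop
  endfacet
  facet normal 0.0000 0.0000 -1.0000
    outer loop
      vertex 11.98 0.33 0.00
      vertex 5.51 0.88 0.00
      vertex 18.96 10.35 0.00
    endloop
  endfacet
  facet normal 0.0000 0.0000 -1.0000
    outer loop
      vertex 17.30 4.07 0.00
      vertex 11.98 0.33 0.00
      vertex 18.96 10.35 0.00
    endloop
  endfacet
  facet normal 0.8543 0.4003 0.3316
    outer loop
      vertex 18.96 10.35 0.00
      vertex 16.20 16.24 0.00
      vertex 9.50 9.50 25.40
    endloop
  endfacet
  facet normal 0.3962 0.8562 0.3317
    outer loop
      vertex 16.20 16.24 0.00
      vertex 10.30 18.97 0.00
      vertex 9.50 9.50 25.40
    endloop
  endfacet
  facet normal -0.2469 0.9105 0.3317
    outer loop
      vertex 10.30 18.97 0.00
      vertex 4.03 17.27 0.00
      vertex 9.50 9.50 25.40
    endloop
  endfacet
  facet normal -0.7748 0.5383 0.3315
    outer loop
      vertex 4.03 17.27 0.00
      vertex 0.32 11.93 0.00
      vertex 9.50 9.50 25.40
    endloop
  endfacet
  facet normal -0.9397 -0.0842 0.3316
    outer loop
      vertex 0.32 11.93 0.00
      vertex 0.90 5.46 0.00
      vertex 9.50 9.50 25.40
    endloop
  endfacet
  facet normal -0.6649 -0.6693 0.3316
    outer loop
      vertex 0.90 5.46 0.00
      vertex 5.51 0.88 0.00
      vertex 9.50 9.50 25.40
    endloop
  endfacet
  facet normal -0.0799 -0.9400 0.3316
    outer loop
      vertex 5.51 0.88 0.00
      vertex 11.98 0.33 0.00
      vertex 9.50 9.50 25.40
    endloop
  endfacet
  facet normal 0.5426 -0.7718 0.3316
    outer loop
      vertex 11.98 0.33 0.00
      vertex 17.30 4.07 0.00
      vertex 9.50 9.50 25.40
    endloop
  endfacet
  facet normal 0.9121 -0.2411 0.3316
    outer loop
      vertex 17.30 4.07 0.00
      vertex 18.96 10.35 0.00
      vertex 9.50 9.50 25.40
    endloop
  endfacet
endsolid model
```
; perimeter-only toolpath
G21 ; units = mm
G90 ; absolute positioning
G28 ; home
; layer 1
G0 Z6.35
G0 X16.59 Y10.14
G1 X14.52 Y14.55
G1 X10.10 Y16.60
G1 X5.40 Y15.33
G1 X2.62 Y11.32
G1 X3.05 Y6.47
G1 X6.51 Y3.04
G1 X11.36 Y2.62
G1 X15.35 Y5.43
G1 X16.59 Y10.14
; layer 2
G0 Z12.70
G0 X14.23 Y9.93
G1 X12.85 Y12.87
G1 X9.90 Y14.23
G1 X6.77 Y13.38
G1 X4.91 Y10.71
G1 X5.20 Y7.48
G1 X7.50 Y5.19
G1 X10.74 Y4.92
G1 X13.40 Y6.79
G1 X14.23 Y9.93
; layer 3
G0 Z19.05
G0 X11.87 Y9.71
G1 X11.18 Y11.19
G1 X9.70 Y11.87
G1 X8.13 Y11.44
G1 X7.20 Y10.11
G1 X7.35 Y8.49
G1 X8.50 Y7.34
G1 X10.12 Y7.21
G1 X11.45 Y8.14
G1 X11.87 Y9.71
M2 ; end

The solid is a regular 9-sided pyramid, base circumscribed radius ≈ 9.5 mm, apex at z ≈ 25.4 mm. Slicing at Δz = 6.35 mm — 4 equal slices spanning the solid's height, so layer i sits at z = i·h/4 — gives 3 non-empty perimeters. Each is a 9-segment closed polygon; G0 lifts to the layer z and rapids to the start vertex, then G1 traces the edges. The cross-section shrinks linearly with z (the slice at the apex is degenerate and omitted).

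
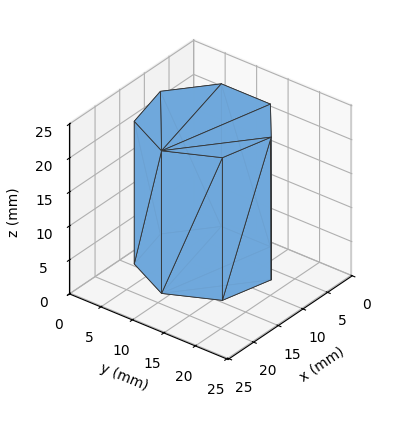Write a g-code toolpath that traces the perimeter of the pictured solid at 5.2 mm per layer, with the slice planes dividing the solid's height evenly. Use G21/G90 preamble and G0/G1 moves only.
Reading the render: the shape is a regular 7-sided prism (a cylinder approximated with 7 flat sides), circumscribed radius ≈ 9 mm, height ≈ 21 mm (dimensions read to the nearest mm from the axis ticks). For the g-code, the solid's height is divided into equal slices at the stated Δz and each level perimeter traced with G1 moves after a G0 lift.

; perimeter-only toolpath
G21 ; units = mm
G90 ; absolute positioning
G28 ; home
; layer 1
G0 Z5.2
G0 X18.0 Y9.0
G1 X14.6 Y16.0
G1 X7.0 Y17.8
G1 X0.9 Y12.9
G1 X0.9 Y5.1
G1 X7.0 Y0.2
G1 X14.6 Y2.0
G1 X18.0 Y9.0
; layer 2
G0 Z10.5
G0 X18.0 Y9.0
G1 X14.6 Y16.0
G1 X7.0 Y17.8
G1 X0.9 Y12.9
G1 X0.9 Y5.1
G1 X7.0 Y0.2
G1 X14.6 Y2.0
G1 X18.0 Y9.0
; layer 3
G0 Z15.8
G0 X18.0 Y9.0
G1 X14.6 Y16.0
G1 X7.0 Y17.8
G1 X0.9 Y12.9
G1 X0.9 Y5.1
G1 X7.0 Y0.2
G1 X14.6 Y2.0
G1 X18.0 Y9.0
; layer 4
G0 Z21.0
G0 X18.0 Y9.0
G1 X14.6 Y16.0
G1 X7.0 Y17.8
G1 X0.9 Y12.9
G1 X0.9 Y5.1
G1 X7.0 Y0.2
G1 X14.6 Y2.0
G1 X18.0 Y9.0
M2 ; end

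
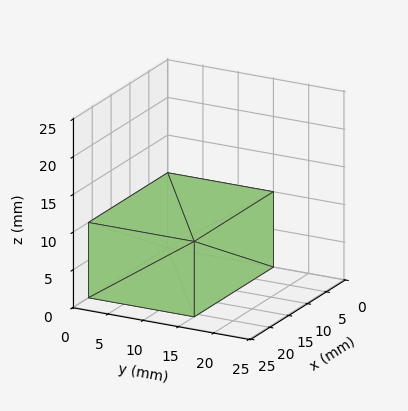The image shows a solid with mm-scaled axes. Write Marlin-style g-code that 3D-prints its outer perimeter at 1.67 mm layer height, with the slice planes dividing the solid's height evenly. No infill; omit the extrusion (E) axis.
Reading the render: the shape is a rectangular box, roughly 21 × 15 mm footprint and 10 mm tall (dimensions read to the nearest mm from the axis ticks). For the g-code, the solid's height is divided into equal slices at the stated Δz and each level perimeter traced with G1 moves after a G0 lift.

; perimeter-only toolpath
G21 ; units = mm
G90 ; absolute positioning
G28 ; home
; layer 1
G0 Z1.67
G0 X0.00 Y0.00
G1 X21.00 Y0.00
G1 X21.00 Y15.00
G1 X0.00 Y15.00
G1 X0.00 Y0.00
; layer 2
G0 Z3.33
G0 X0.00 Y0.00
G1 X21.00 Y0.00
G1 X21.00 Y15.00
G1 X0.00 Y15.00
G1 X0.00 Y0.00
; layer 3
G0 Z5.00
G0 X0.00 Y0.00
G1 X21.00 Y0.00
G1 X21.00 Y15.00
G1 X0.00 Y15.00
G1 X0.00 Y0.00
; layer 4
G0 Z6.67
G0 X0.00 Y0.00
G1 X21.00 Y0.00
G1 X21.00 Y15.00
G1 X0.00 Y15.00
G1 X0.00 Y0.00
; layer 5
G0 Z8.33
G0 X0.00 Y0.00
G1 X21.00 Y0.00
G1 X21.00 Y15.00
G1 X0.00 Y15.00
G1 X0.00 Y0.00
; layer 6
G0 Z10.00
G0 X0.00 Y0.00
G1 X21.00 Y0.00
G1 X21.00 Y15.00
G1 X0.00 Y15.00
G1 X0.00 Y0.00
M2 ; end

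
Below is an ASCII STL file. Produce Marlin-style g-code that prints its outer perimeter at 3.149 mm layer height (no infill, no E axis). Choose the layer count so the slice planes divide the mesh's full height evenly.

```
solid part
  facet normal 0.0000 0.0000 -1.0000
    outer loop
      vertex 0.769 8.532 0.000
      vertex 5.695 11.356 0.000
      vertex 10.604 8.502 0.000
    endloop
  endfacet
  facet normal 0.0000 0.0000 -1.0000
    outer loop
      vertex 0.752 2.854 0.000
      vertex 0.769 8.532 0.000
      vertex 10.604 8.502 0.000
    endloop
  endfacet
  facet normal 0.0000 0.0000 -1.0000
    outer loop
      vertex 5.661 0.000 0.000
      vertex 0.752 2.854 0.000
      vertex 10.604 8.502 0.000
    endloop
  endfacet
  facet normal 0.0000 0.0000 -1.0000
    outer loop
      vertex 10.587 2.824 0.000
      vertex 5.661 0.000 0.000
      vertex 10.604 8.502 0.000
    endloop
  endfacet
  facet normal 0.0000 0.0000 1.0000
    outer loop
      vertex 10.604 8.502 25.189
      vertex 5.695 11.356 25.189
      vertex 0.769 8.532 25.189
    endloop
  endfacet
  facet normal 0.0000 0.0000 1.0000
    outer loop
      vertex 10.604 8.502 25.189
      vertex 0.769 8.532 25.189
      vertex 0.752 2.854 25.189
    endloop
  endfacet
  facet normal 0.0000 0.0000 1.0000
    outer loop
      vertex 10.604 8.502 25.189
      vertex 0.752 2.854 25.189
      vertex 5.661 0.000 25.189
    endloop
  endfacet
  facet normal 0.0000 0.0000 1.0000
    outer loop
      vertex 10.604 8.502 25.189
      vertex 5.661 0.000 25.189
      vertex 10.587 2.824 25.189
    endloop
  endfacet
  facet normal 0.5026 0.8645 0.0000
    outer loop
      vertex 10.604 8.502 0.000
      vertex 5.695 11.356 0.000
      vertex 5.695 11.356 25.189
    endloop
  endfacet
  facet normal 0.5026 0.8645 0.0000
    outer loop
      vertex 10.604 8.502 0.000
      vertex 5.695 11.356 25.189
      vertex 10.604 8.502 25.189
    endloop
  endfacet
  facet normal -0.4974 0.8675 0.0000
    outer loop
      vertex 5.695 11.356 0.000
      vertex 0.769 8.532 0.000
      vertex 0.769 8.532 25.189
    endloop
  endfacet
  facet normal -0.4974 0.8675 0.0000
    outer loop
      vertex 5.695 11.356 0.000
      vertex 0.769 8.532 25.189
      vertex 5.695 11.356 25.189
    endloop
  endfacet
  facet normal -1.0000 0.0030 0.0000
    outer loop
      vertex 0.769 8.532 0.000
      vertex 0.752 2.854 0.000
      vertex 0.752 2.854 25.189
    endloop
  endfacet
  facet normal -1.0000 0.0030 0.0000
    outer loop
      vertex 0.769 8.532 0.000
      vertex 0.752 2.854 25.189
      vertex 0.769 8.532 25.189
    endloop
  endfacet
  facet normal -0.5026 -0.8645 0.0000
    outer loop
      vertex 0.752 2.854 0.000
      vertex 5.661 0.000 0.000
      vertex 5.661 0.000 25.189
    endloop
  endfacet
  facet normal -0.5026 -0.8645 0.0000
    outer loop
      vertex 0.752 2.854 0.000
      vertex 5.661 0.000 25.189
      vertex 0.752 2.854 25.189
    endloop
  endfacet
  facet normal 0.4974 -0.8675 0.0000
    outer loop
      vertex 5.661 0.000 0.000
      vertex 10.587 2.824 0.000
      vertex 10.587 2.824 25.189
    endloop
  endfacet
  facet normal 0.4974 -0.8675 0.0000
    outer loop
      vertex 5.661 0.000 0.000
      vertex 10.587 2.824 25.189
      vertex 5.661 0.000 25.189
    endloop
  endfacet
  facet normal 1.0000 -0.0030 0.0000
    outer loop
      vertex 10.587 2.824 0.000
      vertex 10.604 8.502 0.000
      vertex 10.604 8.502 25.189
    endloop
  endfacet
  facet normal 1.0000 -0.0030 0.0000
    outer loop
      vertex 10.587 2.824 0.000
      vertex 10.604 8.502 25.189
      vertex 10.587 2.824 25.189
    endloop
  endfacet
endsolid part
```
; perimeter-only toolpath
G21 ; units = mm
G90 ; absolute positioning
G28 ; home
; layer 1
G0 Z3.149
G0 X10.604 Y8.502
G1 X5.695 Y11.356
G1 X0.769 Y8.532
G1 X0.752 Y2.854
G1 X5.661 Y0.000
G1 X10.587 Y2.824
G1 X10.604 Y8.502
; layer 2
G0 Z6.297
G0 X10.604 Y8.502
G1 X5.695 Y11.356
G1 X0.769 Y8.532
G1 X0.752 Y2.854
G1 X5.661 Y0.000
G1 X10.587 Y2.824
G1 X10.604 Y8.502
; layer 3
G0 Z9.446
G0 X10.604 Y8.502
G1 X5.695 Y11.356
G1 X0.769 Y8.532
G1 X0.752 Y2.854
G1 X5.661 Y0.000
G1 X10.587 Y2.824
G1 X10.604 Y8.502
; layer 4
G0 Z12.595
G0 X10.604 Y8.502
G1 X5.695 Y11.356
G1 X0.769 Y8.532
G1 X0.752 Y2.854
G1 X5.661 Y0.000
G1 X10.587 Y2.824
G1 X10.604 Y8.502
; layer 5
G0 Z15.743
G0 X10.604 Y8.502
G1 X5.695 Y11.356
G1 X0.769 Y8.532
G1 X0.752 Y2.854
G1 X5.661 Y0.000
G1 X10.587 Y2.824
G1 X10.604 Y8.502
; layer 6
G0 Z18.892
G0 X10.604 Y8.502
G1 X5.695 Y11.356
G1 X0.769 Y8.532
G1 X0.752 Y2.854
G1 X5.661 Y0.000
G1 X10.587 Y2.824
G1 X10.604 Y8.502
; layer 7
G0 Z22.040
G0 X10.604 Y8.502
G1 X5.695 Y11.356
G1 X0.769 Y8.532
G1 X0.752 Y2.854
G1 X5.661 Y0.000
G1 X10.587 Y2.824
G1 X10.604 Y8.502
; layer 8
G0 Z25.189
G0 X10.604 Y8.502
G1 X5.695 Y11.356
G1 X0.769 Y8.532
G1 X0.752 Y2.854
G1 X5.661 Y0.000
G1 X10.587 Y2.824
G1 X10.604 Y8.502
M2 ; end

The solid is a regular 6-sided prism (a cylinder approximated with 6 flat sides), circumscribed radius ≈ 5.68 mm, height ≈ 25.2 mm. Slicing at Δz = 3.149 mm — 8 equal slices spanning the solid's height, so layer i sits at z = i·h/8 — gives 8 non-empty perimeters. Each is a 6-segment closed polygon; G0 lifts to the layer z and rapids to the start vertex, then G1 traces the edges.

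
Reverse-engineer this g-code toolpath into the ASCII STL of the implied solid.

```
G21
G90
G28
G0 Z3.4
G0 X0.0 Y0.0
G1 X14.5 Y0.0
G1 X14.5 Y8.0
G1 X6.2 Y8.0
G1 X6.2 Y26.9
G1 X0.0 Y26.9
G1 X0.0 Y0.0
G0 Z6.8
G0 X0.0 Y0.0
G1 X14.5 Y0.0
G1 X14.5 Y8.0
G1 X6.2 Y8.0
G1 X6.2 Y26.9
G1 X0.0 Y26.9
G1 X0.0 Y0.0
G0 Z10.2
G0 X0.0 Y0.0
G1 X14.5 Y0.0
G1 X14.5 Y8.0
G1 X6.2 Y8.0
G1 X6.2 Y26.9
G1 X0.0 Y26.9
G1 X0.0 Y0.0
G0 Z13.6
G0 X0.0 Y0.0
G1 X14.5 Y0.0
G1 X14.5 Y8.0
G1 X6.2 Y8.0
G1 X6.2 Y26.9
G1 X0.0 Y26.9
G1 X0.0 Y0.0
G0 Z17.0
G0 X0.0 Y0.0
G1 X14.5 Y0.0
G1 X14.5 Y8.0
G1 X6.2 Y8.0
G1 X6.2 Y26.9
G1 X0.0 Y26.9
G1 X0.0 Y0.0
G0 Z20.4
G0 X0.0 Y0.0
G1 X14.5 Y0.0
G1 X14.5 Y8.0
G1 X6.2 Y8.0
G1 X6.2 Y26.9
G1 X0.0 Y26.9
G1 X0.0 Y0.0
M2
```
solid part
  facet normal 0.0000 0.0000 -1.0000
    outer loop
      vertex 14.5 8.0 0.0
      vertex 14.5 0.0 0.0
      vertex 0.0 0.0 0.0
    endloop
  endfacet
  facet normal 0.0000 0.0000 -1.0000
    outer loop
      vertex 6.2 8.0 0.0
      vertex 14.5 8.0 0.0
      vertex 0.0 0.0 0.0
    endloop
  endfacet
  facet normal 0.0000 0.0000 -1.0000
    outer loop
      vertex 6.2 26.9 0.0
      vertex 6.2 8.0 0.0
      vertex 0.0 0.0 0.0
    endloop
  endfacet
  facet normal 0.0000 0.0000 -1.0000
    outer loop
      vertex 0.0 26.9 0.0
      vertex 6.2 26.9 0.0
      vertex 0.0 0.0 0.0
    endloop
  endfacet
  facet normal 0.0000 0.0000 1.0000
    outer loop
      vertex 0.0 0.0 20.4
      vertex 14.5 0.0 20.4
      vertex 14.5 8.0 20.4
    endloop
  endfacet
  facet normal 0.0000 0.0000 1.0000
    outer loop
      vertex 0.0 0.0 20.4
      vertex 14.5 8.0 20.4
      vertex 6.2 8.0 20.4
    endloop
  endfacet
  facet normal 0.0000 0.0000 1.0000
    outer loop
      vertex 0.0 0.0 20.4
      vertex 6.2 8.0 20.4
      vertex 6.2 26.9 20.4
    endloop
  endfacet
  facet normal 0.0000 0.0000 1.0000
    outer loop
      vertex 0.0 0.0 20.4
      vertex 6.2 26.9 20.4
      vertex 0.0 26.9 20.4
    endloop
  endfacet
  facet normal 0.0000 -1.0000 0.0000
    outer loop
      vertex 0.0 0.0 0.0
      vertex 14.5 0.0 0.0
      vertex 14.5 0.0 20.4
    endloop
  endfacet
  facet normal 0.0000 -1.0000 0.0000
    outer loop
      vertex 0.0 0.0 0.0
      vertex 14.5 0.0 20.4
      vertex 0.0 0.0 20.4
    endloop
  endfacet
  facet normal 1.0000 0.0000 0.0000
    outer loop
      vertex 14.5 0.0 0.0
      vertex 14.5 8.0 0.0
      vertex 14.5 8.0 20.4
    endloop
  endfacet
  facet normal 1.0000 0.0000 0.0000
    outer loop
      vertex 14.5 0.0 0.0
      vertex 14.5 8.0 20.4
      vertex 14.5 0.0 20.4
    endloop
  endfacet
  facet normal 0.0000 1.0000 0.0000
    outer loop
      vertex 14.5 8.0 0.0
      vertex 6.2 8.0 0.0
      vertex 6.2 8.0 20.4
    endloop
  endfacet
  facet normal 0.0000 1.0000 0.0000
    outer loop
      vertex 14.5 8.0 0.0
      vertex 6.2 8.0 20.4
      vertex 14.5 8.0 20.4
    endloop
  endfacet
  facet normal 1.0000 0.0000 0.0000
    outer loop
      vertex 6.2 8.0 0.0
      vertex 6.2 26.9 0.0
      vertex 6.2 26.9 20.4
    endloop
  endfacet
  facet normal 1.0000 0.0000 0.0000
    outer loop
      vertex 6.2 8.0 0.0
      vertex 6.2 26.9 20.4
      vertex 6.2 8.0 20.4
    endloop
  endfacet
  facet normal 0.0000 1.0000 0.0000
    outer loop
      vertex 6.2 26.9 0.0
      vertex 0.0 26.9 0.0
      vertex 0.0 26.9 20.4
    endloop
  endfacet
  facet normal 0.0000 1.0000 0.0000
    outer loop
      vertex 6.2 26.9 0.0
      vertex 0.0 26.9 20.4
      vertex 6.2 26.9 20.4
    endloop
  endfacet
  facet normal -1.0000 0.0000 0.0000
    outer loop
      vertex 0.0 26.9 0.0
      vertex 0.0 0.0 0.0
      vertex 0.0 0.0 20.4
    endloop
  endfacet
  facet normal -1.0000 0.0000 0.0000
    outer loop
      vertex 0.0 26.9 0.0
      vertex 0.0 0.0 20.4
      vertex 0.0 26.9 20.4
    endloop
  endfacet
endsolid part

The G0 Z moves step by Δz≈3.4 mm. Every layer's G1 loop is the same polygon, so the solid is a straight extrusion of it from z=0 to z≈20.4. Closing with flat bottom and top caps and triangulating gives 20 facets — an L-shaped prism: outer 14.5 × 26.9 mm, arm thicknesses ≈ 8 mm (horizontal) and 6.2 mm (vertical), extruded 20.4 mm in z.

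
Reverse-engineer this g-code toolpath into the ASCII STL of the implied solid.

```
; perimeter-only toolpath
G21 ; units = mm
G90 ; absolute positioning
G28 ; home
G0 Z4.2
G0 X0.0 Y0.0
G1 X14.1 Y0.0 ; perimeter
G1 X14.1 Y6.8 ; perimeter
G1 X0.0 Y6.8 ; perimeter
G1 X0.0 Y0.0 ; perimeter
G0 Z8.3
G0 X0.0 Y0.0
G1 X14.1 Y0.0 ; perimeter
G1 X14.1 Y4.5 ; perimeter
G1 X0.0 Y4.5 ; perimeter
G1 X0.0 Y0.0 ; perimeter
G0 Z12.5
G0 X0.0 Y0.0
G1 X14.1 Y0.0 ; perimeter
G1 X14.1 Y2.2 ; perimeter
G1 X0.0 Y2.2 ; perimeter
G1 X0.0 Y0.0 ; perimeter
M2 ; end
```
solid part
  facet normal 0.0000 0.0000 -1.0000
    outer loop
      vertex 14.1 9.0 0.0
      vertex 14.1 0.0 0.0
      vertex 0.0 0.0 0.0
    endloop
  endfacet
  facet normal 0.0000 0.0000 -1.0000
    outer loop
      vertex 0.0 9.0 0.0
      vertex 14.1 9.0 0.0
      vertex 0.0 0.0 0.0
    endloop
  endfacet
  facet normal 0.0000 -1.0000 0.0000
    outer loop
      vertex 0.0 0.0 0.0
      vertex 14.1 0.0 0.0
      vertex 14.1 0.0 16.6
    endloop
  endfacet
  facet normal 0.0000 -1.0000 0.0000
    outer loop
      vertex 0.0 0.0 0.0
      vertex 14.1 0.0 16.6
      vertex 0.0 0.0 16.6
    endloop
  endfacet
  facet normal 0.0000 0.8791 0.4766
    outer loop
      vertex 0.0 0.0 16.6
      vertex 14.1 0.0 16.6
      vertex 14.1 9.0 0.0
    endloop
  endfacet
  facet normal 0.0000 0.8791 0.4766
    outer loop
      vertex 0.0 0.0 16.6
      vertex 14.1 9.0 0.0
      vertex 0.0 9.0 0.0
    endloop
  endfacet
  facet normal -1.0000 0.0000 0.0000
    outer loop
      vertex 0.0 0.0 16.6
      vertex 0.0 9.0 0.0
      vertex 0.0 0.0 0.0
    endloop
  endfacet
  facet normal 1.0000 0.0000 0.0000
    outer loop
      vertex 14.1 0.0 0.0
      vertex 14.1 9.0 0.0
      vertex 14.1 0.0 16.6
    endloop
  endfacet
endsolid part

The G0 Z moves step by Δz≈4.2 mm. The G1 loops shrink linearly with z, so the solid tapers from its base footprint up to z≈16.6. Closing with a flat bottom cap and the tapered top and triangulating gives 8 facets — a wedge (ramp): 14.1 × 9 mm base, rising to 16.6 mm along the y=0 edge and sloping linearly to z=0 at y=9.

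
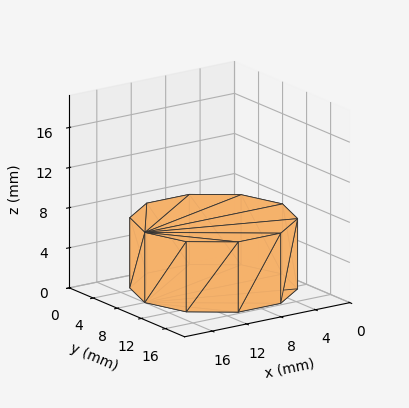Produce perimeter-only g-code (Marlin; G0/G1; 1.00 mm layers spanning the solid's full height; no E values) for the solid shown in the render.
Reading the render: the shape is a regular 10-sided prism (a cylinder approximated with 10 flat sides), circumscribed radius ≈ 8 mm, height ≈ 7 mm (dimensions read to the nearest mm from the axis ticks). For the g-code, the solid's height is divided into equal slices at the stated Δz and each level perimeter traced with G1 moves after a G0 lift.

; perimeter-only toolpath
G21 ; units = mm
G90 ; absolute positioning
G28 ; home
; layer 1
G0 Z1.00
G0 X16.00 Y8.00
G1 X14.47 Y12.70
G1 X10.47 Y15.61
G1 X5.53 Y15.61
G1 X1.53 Y12.70
G1 X0.00 Y8.00
G1 X1.53 Y3.30
G1 X5.53 Y0.39
G1 X10.47 Y0.39
G1 X14.47 Y3.30
G1 X16.00 Y8.00
; layer 2
G0 Z2.00
G0 X16.00 Y8.00
G1 X14.47 Y12.70
G1 X10.47 Y15.61
G1 X5.53 Y15.61
G1 X1.53 Y12.70
G1 X0.00 Y8.00
G1 X1.53 Y3.30
G1 X5.53 Y0.39
G1 X10.47 Y0.39
G1 X14.47 Y3.30
G1 X16.00 Y8.00
; layer 3
G0 Z3.00
G0 X16.00 Y8.00
G1 X14.47 Y12.70
G1 X10.47 Y15.61
G1 X5.53 Y15.61
G1 X1.53 Y12.70
G1 X0.00 Y8.00
G1 X1.53 Y3.30
G1 X5.53 Y0.39
G1 X10.47 Y0.39
G1 X14.47 Y3.30
G1 X16.00 Y8.00
; layer 4
G0 Z4.00
G0 X16.00 Y8.00
G1 X14.47 Y12.70
G1 X10.47 Y15.61
G1 X5.53 Y15.61
G1 X1.53 Y12.70
G1 X0.00 Y8.00
G1 X1.53 Y3.30
G1 X5.53 Y0.39
G1 X10.47 Y0.39
G1 X14.47 Y3.30
G1 X16.00 Y8.00
; layer 5
G0 Z5.00
G0 X16.00 Y8.00
G1 X14.47 Y12.70
G1 X10.47 Y15.61
G1 X5.53 Y15.61
G1 X1.53 Y12.70
G1 X0.00 Y8.00
G1 X1.53 Y3.30
G1 X5.53 Y0.39
G1 X10.47 Y0.39
G1 X14.47 Y3.30
G1 X16.00 Y8.00
; layer 6
G0 Z6.00
G0 X16.00 Y8.00
G1 X14.47 Y12.70
G1 X10.47 Y15.61
G1 X5.53 Y15.61
G1 X1.53 Y12.70
G1 X0.00 Y8.00
G1 X1.53 Y3.30
G1 X5.53 Y0.39
G1 X10.47 Y0.39
G1 X14.47 Y3.30
G1 X16.00 Y8.00
; layer 7
G0 Z7.00
G0 X16.00 Y8.00
G1 X14.47 Y12.70
G1 X10.47 Y15.61
G1 X5.53 Y15.61
G1 X1.53 Y12.70
G1 X0.00 Y8.00
G1 X1.53 Y3.30
G1 X5.53 Y0.39
G1 X10.47 Y0.39
G1 X14.47 Y3.30
G1 X16.00 Y8.00
M2 ; end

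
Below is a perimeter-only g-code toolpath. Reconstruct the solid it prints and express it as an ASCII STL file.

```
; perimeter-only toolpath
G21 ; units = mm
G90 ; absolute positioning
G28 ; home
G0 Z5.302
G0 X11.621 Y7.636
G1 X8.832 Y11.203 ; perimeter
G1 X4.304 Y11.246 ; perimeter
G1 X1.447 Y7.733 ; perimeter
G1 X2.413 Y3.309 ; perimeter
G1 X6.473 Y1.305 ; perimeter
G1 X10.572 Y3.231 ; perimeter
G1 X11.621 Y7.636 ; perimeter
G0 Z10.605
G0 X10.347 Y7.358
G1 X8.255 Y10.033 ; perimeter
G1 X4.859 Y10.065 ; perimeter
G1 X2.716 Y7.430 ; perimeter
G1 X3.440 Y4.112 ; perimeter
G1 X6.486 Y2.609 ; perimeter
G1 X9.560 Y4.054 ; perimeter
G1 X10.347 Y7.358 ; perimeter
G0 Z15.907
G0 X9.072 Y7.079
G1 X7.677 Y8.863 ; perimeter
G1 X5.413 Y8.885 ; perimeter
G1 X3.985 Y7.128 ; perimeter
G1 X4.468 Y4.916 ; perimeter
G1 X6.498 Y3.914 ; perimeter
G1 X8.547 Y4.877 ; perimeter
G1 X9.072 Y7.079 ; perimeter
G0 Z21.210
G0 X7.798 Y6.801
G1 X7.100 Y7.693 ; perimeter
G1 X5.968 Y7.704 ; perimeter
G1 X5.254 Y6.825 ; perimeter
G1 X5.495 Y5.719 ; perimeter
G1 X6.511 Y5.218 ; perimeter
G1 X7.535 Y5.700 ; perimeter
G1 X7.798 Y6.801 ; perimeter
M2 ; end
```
solid part
  facet normal 0.0000 0.0000 -1.0000
    outer loop
      vertex 3.749 12.427 0.000
      vertex 9.409 12.373 0.000
      vertex 12.896 7.914 0.000
    endloop
  endfacet
  facet normal 0.0000 0.0000 -1.0000
    outer loop
      vertex 0.178 8.035 0.000
      vertex 3.749 12.427 0.000
      vertex 12.896 7.914 0.000
    endloop
  endfacet
  facet normal 0.0000 0.0000 -1.0000
    outer loop
      vertex 1.385 2.505 0.000
      vertex 0.178 8.035 0.000
      vertex 12.896 7.914 0.000
    endloop
  endfacet
  facet normal 0.0000 0.0000 -1.0000
    outer loop
      vertex 6.461 0.000 0.000
      vertex 1.385 2.505 0.000
      vertex 12.896 7.914 0.000
    endloop
  endfacet
  facet normal 0.0000 0.0000 -1.0000
    outer loop
      vertex 11.584 2.408 0.000
      vertex 6.461 0.000 0.000
      vertex 12.896 7.914 0.000
    endloop
  endfacet
  facet normal 0.7691 0.6014 0.2164
    outer loop
      vertex 12.896 7.914 0.000
      vertex 9.409 12.373 0.000
      vertex 6.523 6.523 26.512
    endloop
  endfacet
  facet normal 0.0093 0.9763 0.2164
    outer loop
      vertex 9.409 12.373 0.000
      vertex 3.749 12.427 0.000
      vertex 6.523 6.523 26.512
    endloop
  endfacet
  facet normal -0.7575 0.6159 0.2164
    outer loop
      vertex 3.749 12.427 0.000
      vertex 0.178 8.035 0.000
      vertex 6.523 6.523 26.512
    endloop
  endfacet
  facet normal -0.9538 -0.2082 0.2164
    outer loop
      vertex 0.178 8.035 0.000
      vertex 1.385 2.505 0.000
      vertex 6.523 6.523 26.512
    endloop
  endfacet
  facet normal -0.4321 -0.8755 0.2164
    outer loop
      vertex 1.385 2.505 0.000
      vertex 6.461 0.000 0.000
      vertex 6.523 6.523 26.512
    endloop
  endfacet
  facet normal 0.4153 -0.8836 0.2164
    outer loop
      vertex 6.461 0.000 0.000
      vertex 11.584 2.408 0.000
      vertex 6.523 6.523 26.512
    endloop
  endfacet
  facet normal 0.9497 -0.2263 0.2164
    outer loop
      vertex 11.584 2.408 0.000
      vertex 12.896 7.914 0.000
      vertex 6.523 6.523 26.512
    endloop
  endfacet
endsolid part

The G0 Z moves step by Δz≈5.302 mm. The G1 loops shrink linearly with z, so the solid tapers from its base footprint up to z≈26.5. Closing with a flat bottom cap and the tapered top and triangulating gives 12 facets — a regular 7-sided pyramid, base circumscribed radius ≈ 6.52 mm, apex at z ≈ 26.5 mm.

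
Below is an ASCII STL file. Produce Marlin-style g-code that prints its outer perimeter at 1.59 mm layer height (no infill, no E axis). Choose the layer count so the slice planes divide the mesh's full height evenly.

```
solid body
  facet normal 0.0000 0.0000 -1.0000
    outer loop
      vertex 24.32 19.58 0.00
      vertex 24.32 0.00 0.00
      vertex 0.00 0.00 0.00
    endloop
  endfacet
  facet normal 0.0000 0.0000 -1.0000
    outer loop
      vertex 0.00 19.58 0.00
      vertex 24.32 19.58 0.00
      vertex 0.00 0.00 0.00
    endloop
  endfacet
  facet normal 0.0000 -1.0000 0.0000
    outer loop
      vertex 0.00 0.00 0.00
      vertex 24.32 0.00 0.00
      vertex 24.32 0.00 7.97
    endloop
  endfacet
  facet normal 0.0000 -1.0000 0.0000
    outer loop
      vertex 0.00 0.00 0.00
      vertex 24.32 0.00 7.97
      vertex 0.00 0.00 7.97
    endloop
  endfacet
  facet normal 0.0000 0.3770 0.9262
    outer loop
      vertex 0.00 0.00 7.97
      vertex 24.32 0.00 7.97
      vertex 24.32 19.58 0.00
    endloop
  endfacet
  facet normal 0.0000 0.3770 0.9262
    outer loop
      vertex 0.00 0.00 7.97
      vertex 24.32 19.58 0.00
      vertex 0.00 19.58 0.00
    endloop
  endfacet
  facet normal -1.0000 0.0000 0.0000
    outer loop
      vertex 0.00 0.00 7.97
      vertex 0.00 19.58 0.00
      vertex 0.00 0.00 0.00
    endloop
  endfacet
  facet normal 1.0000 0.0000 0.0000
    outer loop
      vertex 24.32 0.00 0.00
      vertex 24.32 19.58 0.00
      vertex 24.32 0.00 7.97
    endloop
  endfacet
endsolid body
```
; perimeter-only toolpath
G21 ; units = mm
G90 ; absolute positioning
G28 ; home
; layer 1
G0 Z1.59
G0 X0.00 Y0.00
G1 X24.32 Y0.00
G1 X24.32 Y15.66
G1 X0.00 Y15.66
G1 X0.00 Y0.00
; layer 2
G0 Z3.19
G0 X0.00 Y0.00
G1 X24.32 Y0.00
G1 X24.32 Y11.75
G1 X0.00 Y11.75
G1 X0.00 Y0.00
; layer 3
G0 Z4.78
G0 X0.00 Y0.00
G1 X24.32 Y0.00
G1 X24.32 Y7.83
G1 X0.00 Y7.83
G1 X0.00 Y0.00
; layer 4
G0 Z6.38
G0 X0.00 Y0.00
G1 X24.32 Y0.00
G1 X24.32 Y3.92
G1 X0.00 Y3.92
G1 X0.00 Y0.00
M2 ; end

The solid is a wedge (ramp): 24.3 × 19.6 mm base, rising to 7.97 mm along the y=0 edge and sloping linearly to z=0 at y=19.6. Slicing at Δz = 1.59 mm — 5 equal slices spanning the solid's height, so layer i sits at z = i·h/5 — gives 4 non-empty perimeters. Each is a 4-segment closed polygon; G0 lifts to the layer z and rapids to the start vertex, then G1 traces the edges. The cross-section shrinks linearly with z (the slice at the apex is degenerate and omitted).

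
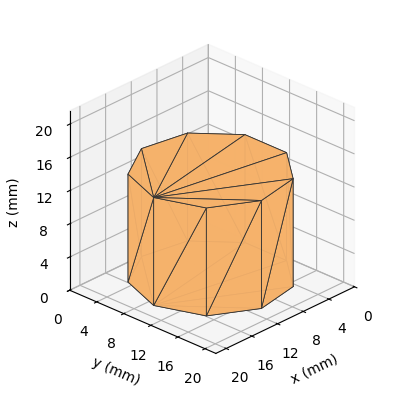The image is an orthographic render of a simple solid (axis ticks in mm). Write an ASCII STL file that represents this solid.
Reading the render: the shape is a regular 9-sided prism (a cylinder approximated with 9 flat sides), circumscribed radius ≈ 9 mm, height ≈ 13 mm (dimensions read to the nearest mm from the axis ticks). For the STL, each face is triangulated and given an outward normal.

solid part
  facet normal 0.0000 0.0000 -1.0000
    outer loop
      vertex 10.563 17.863 0.000
      vertex 15.894 14.785 0.000
      vertex 18.000 9.000 0.000
    endloop
  endfacet
  facet normal 0.0000 0.0000 -1.0000
    outer loop
      vertex 4.500 16.794 0.000
      vertex 10.563 17.863 0.000
      vertex 18.000 9.000 0.000
    endloop
  endfacet
  facet normal 0.0000 0.0000 -1.0000
    outer loop
      vertex 0.543 12.078 0.000
      vertex 4.500 16.794 0.000
      vertex 18.000 9.000 0.000
    endloop
  endfacet
  facet normal 0.0000 0.0000 -1.0000
    outer loop
      vertex 0.543 5.922 0.000
      vertex 0.543 12.078 0.000
      vertex 18.000 9.000 0.000
    endloop
  endfacet
  facet normal 0.0000 0.0000 -1.0000
    outer loop
      vertex 4.500 1.206 0.000
      vertex 0.543 5.922 0.000
      vertex 18.000 9.000 0.000
    endloop
  endfacet
  facet normal 0.0000 0.0000 -1.0000
    outer loop
      vertex 10.563 0.137 0.000
      vertex 4.500 1.206 0.000
      vertex 18.000 9.000 0.000
    endloop
  endfacet
  facet normal 0.0000 0.0000 -1.0000
    outer loop
      vertex 15.894 3.215 0.000
      vertex 10.563 0.137 0.000
      vertex 18.000 9.000 0.000
    endloop
  endfacet
  facet normal 0.0000 0.0000 1.0000
    outer loop
      vertex 18.000 9.000 13.000
      vertex 15.894 14.785 13.000
      vertex 10.563 17.863 13.000
    endloop
  endfacet
  facet normal 0.0000 0.0000 1.0000
    outer loop
      vertex 18.000 9.000 13.000
      vertex 10.563 17.863 13.000
      vertex 4.500 16.794 13.000
    endloop
  endfacet
  facet normal 0.0000 0.0000 1.0000
    outer loop
      vertex 18.000 9.000 13.000
      vertex 4.500 16.794 13.000
      vertex 0.543 12.078 13.000
    endloop
  endfacet
  facet normal 0.0000 0.0000 1.0000
    outer loop
      vertex 18.000 9.000 13.000
      vertex 0.543 12.078 13.000
      vertex 0.543 5.922 13.000
    endloop
  endfacet
  facet normal 0.0000 0.0000 1.0000
    outer loop
      vertex 18.000 9.000 13.000
      vertex 0.543 5.922 13.000
      vertex 4.500 1.206 13.000
    endloop
  endfacet
  facet normal 0.0000 0.0000 1.0000
    outer loop
      vertex 18.000 9.000 13.000
      vertex 4.500 1.206 13.000
      vertex 10.563 0.137 13.000
    endloop
  endfacet
  facet normal 0.0000 0.0000 1.0000
    outer loop
      vertex 18.000 9.000 13.000
      vertex 10.563 0.137 13.000
      vertex 15.894 3.215 13.000
    endloop
  endfacet
  facet normal 0.9397 0.3421 0.0000
    outer loop
      vertex 18.000 9.000 0.000
      vertex 15.894 14.785 0.000
      vertex 15.894 14.785 13.000
    endloop
  endfacet
  facet normal 0.9397 0.3421 0.0000
    outer loop
      vertex 18.000 9.000 0.000
      vertex 15.894 14.785 13.000
      vertex 18.000 9.000 13.000
    endloop
  endfacet
  facet normal 0.5000 0.8660 0.0000
    outer loop
      vertex 15.894 14.785 0.000
      vertex 10.563 17.863 0.000
      vertex 10.563 17.863 13.000
    endloop
  endfacet
  facet normal 0.5000 0.8660 0.0000
    outer loop
      vertex 15.894 14.785 0.000
      vertex 10.563 17.863 13.000
      vertex 15.894 14.785 13.000
    endloop
  endfacet
  facet normal -0.1736 0.9848 0.0000
    outer loop
      vertex 10.563 17.863 0.000
      vertex 4.500 16.794 0.000
      vertex 4.500 16.794 13.000
    endloop
  endfacet
  facet normal -0.1736 0.9848 0.0000
    outer loop
      vertex 10.563 17.863 0.000
      vertex 4.500 16.794 13.000
      vertex 10.563 17.863 13.000
    endloop
  endfacet
  facet normal -0.7661 0.6428 0.0000
    outer loop
      vertex 4.500 16.794 0.000
      vertex 0.543 12.078 0.000
      vertex 0.543 12.078 13.000
    endloop
  endfacet
  facet normal -0.7661 0.6428 0.0000
    outer loop
      vertex 4.500 16.794 0.000
      vertex 0.543 12.078 13.000
      vertex 4.500 16.794 13.000
    endloop
  endfacet
  facet normal -1.0000 0.0000 0.0000
    outer loop
      vertex 0.543 12.078 0.000
      vertex 0.543 5.922 0.000
      vertex 0.543 5.922 13.000
    endloop
  endfacet
  facet normal -1.0000 0.0000 0.0000
    outer loop
      vertex 0.543 12.078 0.000
      vertex 0.543 5.922 13.000
      vertex 0.543 12.078 13.000
    endloop
  endfacet
  facet normal -0.7661 -0.6428 0.0000
    outer loop
      vertex 0.543 5.922 0.000
      vertex 4.500 1.206 0.000
      vertex 4.500 1.206 13.000
    endloop
  endfacet
  facet normal -0.7661 -0.6428 0.0000
    outer loop
      vertex 0.543 5.922 0.000
      vertex 4.500 1.206 13.000
      vertex 0.543 5.922 13.000
    endloop
  endfacet
  facet normal -0.1736 -0.9848 0.0000
    outer loop
      vertex 4.500 1.206 0.000
      vertex 10.563 0.137 0.000
      vertex 10.563 0.137 13.000
    endloop
  endfacet
  facet normal -0.1736 -0.9848 0.0000
    outer loop
      vertex 4.500 1.206 0.000
      vertex 10.563 0.137 13.000
      vertex 4.500 1.206 13.000
    endloop
  endfacet
  facet normal 0.5000 -0.8660 0.0000
    outer loop
      vertex 10.563 0.137 0.000
      vertex 15.894 3.215 0.000
      vertex 15.894 3.215 13.000
    endloop
  endfacet
  facet normal 0.5000 -0.8660 0.0000
    outer loop
      vertex 10.563 0.137 0.000
      vertex 15.894 3.215 13.000
      vertex 10.563 0.137 13.000
    endloop
  endfacet
  facet normal 0.9397 -0.3421 0.0000
    outer loop
      vertex 15.894 3.215 0.000
      vertex 18.000 9.000 0.000
      vertex 18.000 9.000 13.000
    endloop
  endfacet
  facet normal 0.9397 -0.3421 0.0000
    outer loop
      vertex 15.894 3.215 0.000
      vertex 18.000 9.000 13.000
      vertex 15.894 3.215 13.000
    endloop
  endfacet
endsolid part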